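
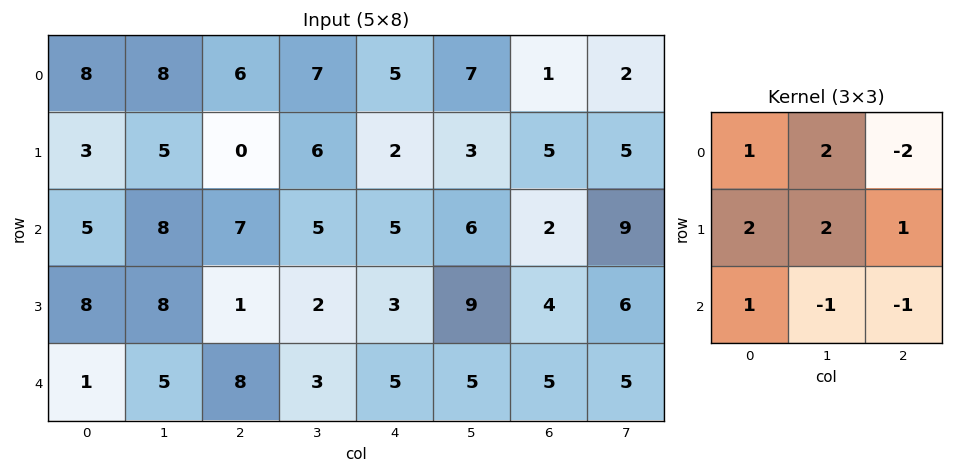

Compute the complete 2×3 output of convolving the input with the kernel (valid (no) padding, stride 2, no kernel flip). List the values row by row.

Output[0,0]: The receptive field on the input at this output position is [8 8 6 / 3 5 0 / 5 8 7]. Elementwise product with the kernel and sum: 8·1 + 8·2 + 6·-2 + 3·2 + 5·2 + 0·1 + 5·1 + 8·-1 + 7·-1.

18 21 29
28 16 36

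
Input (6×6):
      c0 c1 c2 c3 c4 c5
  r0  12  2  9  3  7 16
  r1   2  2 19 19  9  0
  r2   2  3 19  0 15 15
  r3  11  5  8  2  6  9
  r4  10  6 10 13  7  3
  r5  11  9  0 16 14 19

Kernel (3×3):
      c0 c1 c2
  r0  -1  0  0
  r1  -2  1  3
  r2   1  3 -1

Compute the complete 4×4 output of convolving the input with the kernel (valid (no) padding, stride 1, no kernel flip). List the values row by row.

Output[0,0]: The receptive field on the input at this output position is [12 2 9 / 2 2 19 / 2 3 19]. Elementwise product with the kernel and sum: 12·-1 + 2·-2 + 2·1 + 19·3 + 2·1 + 3·3 + 19·-1.
Output[0,1]: The receptive field on the input at this output position is [2 9 3 / 2 19 19 / 3 19 0]. Elementwise product with the kernel and sum: 2·-1 + 2·-2 + 19·1 + 19·3 + 3·1 + 19·3 + 0·-1.

35 130 3 -2
72 38 -4 52
23 24 27 60
43 25 40 27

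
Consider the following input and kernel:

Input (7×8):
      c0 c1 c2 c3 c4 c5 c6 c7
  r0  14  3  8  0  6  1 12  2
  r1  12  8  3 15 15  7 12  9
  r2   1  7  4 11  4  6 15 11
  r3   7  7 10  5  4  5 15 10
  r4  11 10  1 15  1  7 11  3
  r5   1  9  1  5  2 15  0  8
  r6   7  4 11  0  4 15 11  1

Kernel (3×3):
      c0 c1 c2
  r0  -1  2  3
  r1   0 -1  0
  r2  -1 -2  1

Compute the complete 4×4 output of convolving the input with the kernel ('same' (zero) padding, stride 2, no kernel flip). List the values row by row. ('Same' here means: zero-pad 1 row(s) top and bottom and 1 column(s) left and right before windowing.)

-30 -7 -44 -34
40 17 24 4
31 21 23 37
22 -3 40 -2

Output[0,0]: The receptive field on the zero-padded input at this output position is [0 0 0 / 0 14 3 / 0 12 8]. Elementwise product with the kernel and sum: 0·-1 + 0·2 + 0·3 + 14·-1 + 0·-1 + 12·-2 + 8·1.
Output[0,1]: The receptive field on the zero-padded input at this output position is [0 0 0 / 3 8 0 / 8 3 15]. Elementwise product with the kernel and sum: 0·-1 + 0·2 + 0·3 + 8·-1 + 8·-1 + 3·-2 + 15·1.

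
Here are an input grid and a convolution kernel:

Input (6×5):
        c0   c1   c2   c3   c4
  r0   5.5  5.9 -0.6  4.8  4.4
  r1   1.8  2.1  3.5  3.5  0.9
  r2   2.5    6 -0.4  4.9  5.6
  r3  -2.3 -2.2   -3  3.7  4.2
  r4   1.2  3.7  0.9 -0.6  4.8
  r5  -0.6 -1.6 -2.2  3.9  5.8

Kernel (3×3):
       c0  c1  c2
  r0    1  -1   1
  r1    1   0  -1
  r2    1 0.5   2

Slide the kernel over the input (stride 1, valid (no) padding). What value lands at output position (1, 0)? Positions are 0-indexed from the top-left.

-3.3

The receptive field on the input at this output position is [1.8 2.1 3.5 / 2.5 6 -0.4 / -2.3 -2.2 -3]. Elementwise product with the kernel and sum: 1.8·1 + 2.1·-1 + 3.5·1 + 2.5·1 + -0.4·-1 + -2.3·1 + -2.2·0.5 + -3·2.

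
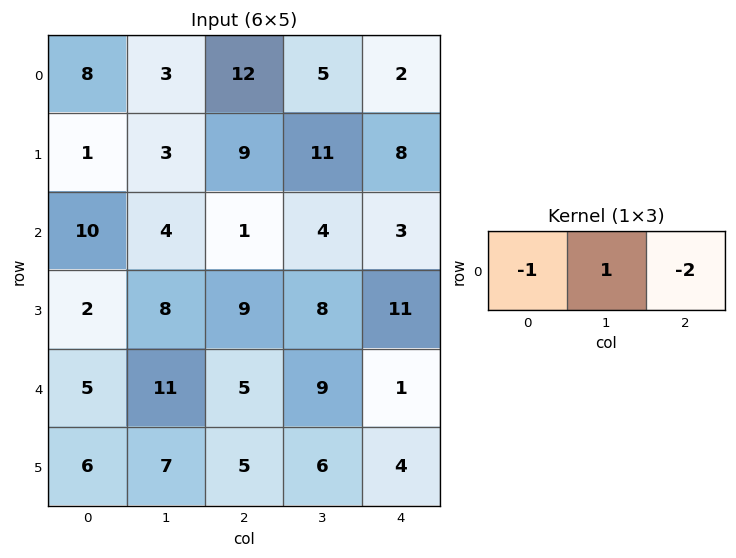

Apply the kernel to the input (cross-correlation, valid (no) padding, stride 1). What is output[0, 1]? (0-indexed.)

The receptive field on the input at this output position is [3 12 5]. Elementwise product with the kernel and sum: 3·-1 + 12·1 + 5·-2.

-1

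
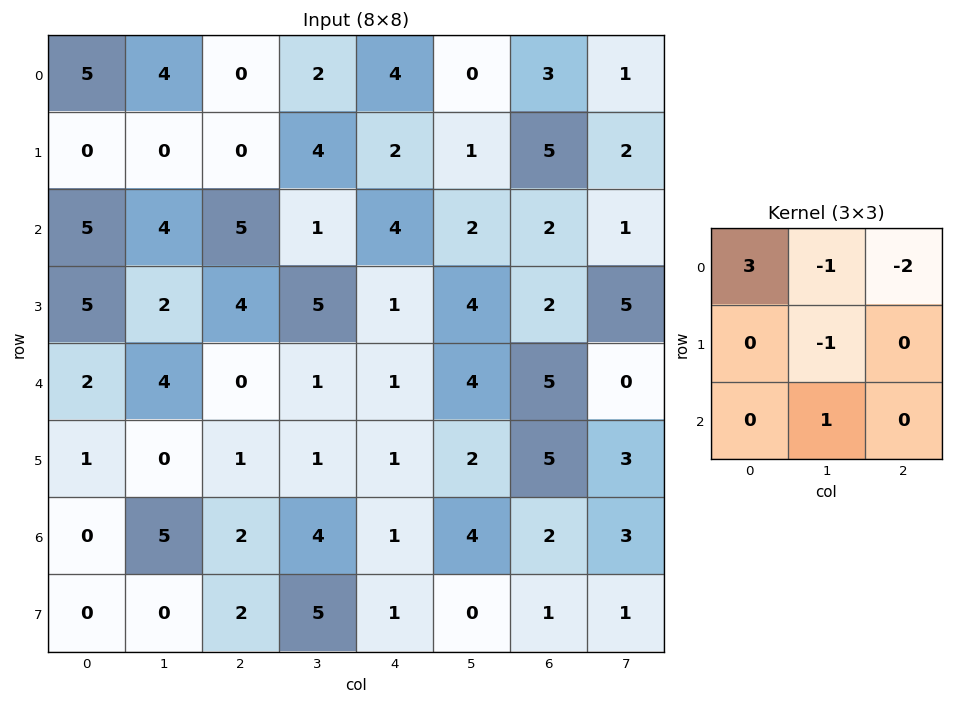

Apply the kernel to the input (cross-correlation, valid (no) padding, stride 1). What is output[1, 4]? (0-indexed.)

-3

The receptive field on the input at this output position is [2 1 5 / 4 2 2 / 1 4 2]. Elementwise product with the kernel and sum: 2·3 + 1·-1 + 5·-2 + 2·-1 + 4·1.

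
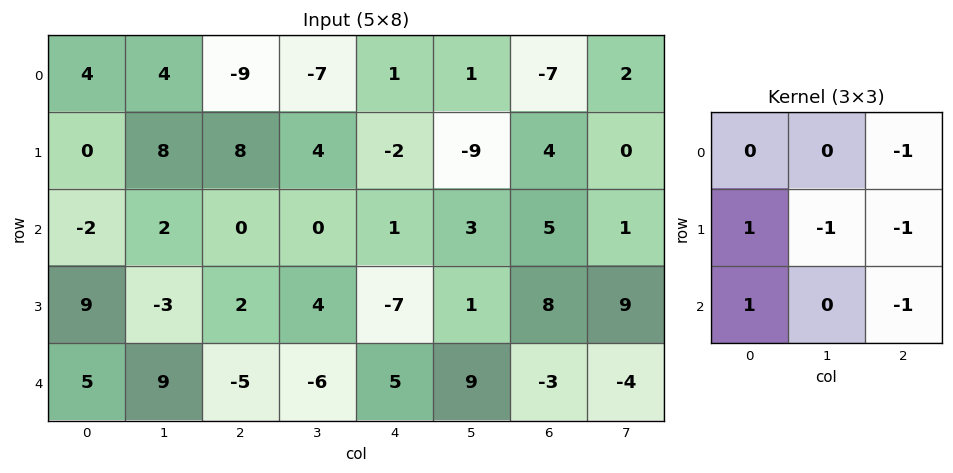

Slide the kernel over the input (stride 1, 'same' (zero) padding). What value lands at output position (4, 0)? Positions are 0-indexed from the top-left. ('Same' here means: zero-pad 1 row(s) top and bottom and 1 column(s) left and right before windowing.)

The receptive field on the zero-padded input at this output position is [0 9 -3 / 0 5 9 / 0 0 0]. Elementwise product with the kernel and sum: -3·-1 + 0·1 + 5·-1 + 9·-1 + 0·1 + 0·-1.

-11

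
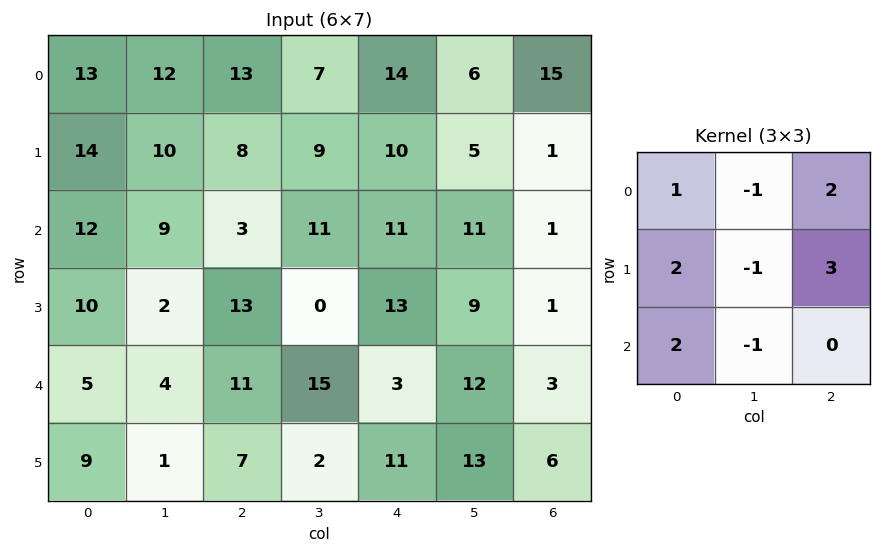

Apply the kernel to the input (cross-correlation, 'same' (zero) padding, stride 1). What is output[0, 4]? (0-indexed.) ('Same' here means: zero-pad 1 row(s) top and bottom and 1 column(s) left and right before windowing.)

The receptive field on the zero-padded input at this output position is [0 0 0 / 7 14 6 / 9 10 5]. Elementwise product with the kernel and sum: 0·1 + 0·-1 + 0·2 + 7·2 + 14·-1 + 6·3 + 9·2 + 10·-1.

26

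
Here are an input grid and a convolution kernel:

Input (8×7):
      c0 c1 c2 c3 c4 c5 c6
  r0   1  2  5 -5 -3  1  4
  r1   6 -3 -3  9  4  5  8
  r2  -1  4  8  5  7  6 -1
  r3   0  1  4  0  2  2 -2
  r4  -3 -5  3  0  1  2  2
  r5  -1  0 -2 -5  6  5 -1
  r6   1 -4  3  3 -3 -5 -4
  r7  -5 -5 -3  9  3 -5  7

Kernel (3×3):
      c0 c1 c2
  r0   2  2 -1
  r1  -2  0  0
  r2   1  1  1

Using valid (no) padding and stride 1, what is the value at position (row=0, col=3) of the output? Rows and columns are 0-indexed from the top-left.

-17

The receptive field on the input at this output position is [-5 -3 1 / 9 4 5 / 5 7 6]. Elementwise product with the kernel and sum: -5·2 + -3·2 + 1·-1 + 9·-2 + 5·1 + 7·1 + 6·1.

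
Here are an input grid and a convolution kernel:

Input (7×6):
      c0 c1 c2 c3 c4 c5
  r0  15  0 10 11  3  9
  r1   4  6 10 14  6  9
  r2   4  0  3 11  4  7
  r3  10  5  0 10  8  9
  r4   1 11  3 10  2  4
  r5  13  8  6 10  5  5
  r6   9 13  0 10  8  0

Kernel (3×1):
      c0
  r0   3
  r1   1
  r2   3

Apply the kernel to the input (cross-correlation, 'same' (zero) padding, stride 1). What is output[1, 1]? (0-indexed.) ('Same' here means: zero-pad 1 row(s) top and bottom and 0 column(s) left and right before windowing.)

The receptive field on the zero-padded input at this output position is [0 / 6 / 0]. Elementwise product with the kernel and sum: 0·3 + 6·1 + 0·3.

6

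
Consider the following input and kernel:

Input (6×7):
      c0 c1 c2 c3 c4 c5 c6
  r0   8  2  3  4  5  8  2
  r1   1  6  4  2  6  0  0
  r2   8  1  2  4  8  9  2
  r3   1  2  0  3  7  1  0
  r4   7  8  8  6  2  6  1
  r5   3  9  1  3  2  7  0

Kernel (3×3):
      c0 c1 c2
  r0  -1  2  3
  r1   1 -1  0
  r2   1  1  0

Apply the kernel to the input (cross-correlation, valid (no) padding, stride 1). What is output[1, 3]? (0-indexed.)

16

The receptive field on the input at this output position is [2 6 0 / 4 8 9 / 3 7 1]. Elementwise product with the kernel and sum: 2·-1 + 6·2 + 0·3 + 4·1 + 8·-1 + 3·1 + 7·1.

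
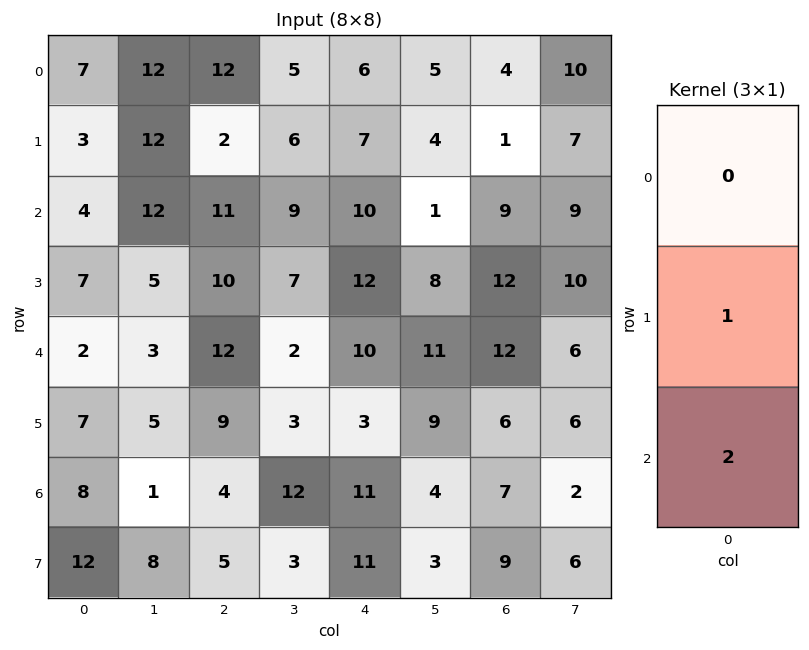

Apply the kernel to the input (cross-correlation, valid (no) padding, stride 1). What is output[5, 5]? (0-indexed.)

10

The receptive field on the input at this output position is [9 / 4 / 3]. Elementwise product with the kernel and sum: 4·1 + 3·2.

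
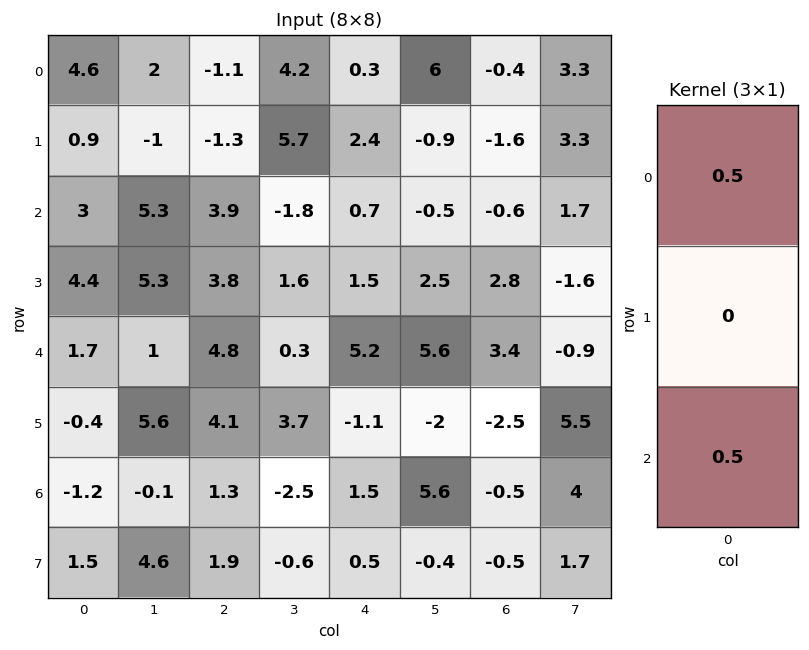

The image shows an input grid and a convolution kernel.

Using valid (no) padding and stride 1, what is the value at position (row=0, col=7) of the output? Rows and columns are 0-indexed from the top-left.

The receptive field on the input at this output position is [3.3 / 3.3 / 1.7]. Elementwise product with the kernel and sum: 3.3·0.5 + 1.7·0.5.

2.5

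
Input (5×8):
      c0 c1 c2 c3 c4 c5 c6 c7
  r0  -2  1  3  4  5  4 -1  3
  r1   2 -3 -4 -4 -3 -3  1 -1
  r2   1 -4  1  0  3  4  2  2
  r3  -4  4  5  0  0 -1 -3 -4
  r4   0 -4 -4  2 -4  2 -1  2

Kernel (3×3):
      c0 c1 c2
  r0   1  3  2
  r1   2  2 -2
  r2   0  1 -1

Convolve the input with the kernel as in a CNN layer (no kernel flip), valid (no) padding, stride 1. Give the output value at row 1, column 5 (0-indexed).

The receptive field on the input at this output position is [-3 1 -1 / 4 2 2 / -1 -3 -4]. Elementwise product with the kernel and sum: -3·1 + 1·3 + -1·2 + 4·2 + 2·2 + 2·-2 + -3·1 + -4·-1.

7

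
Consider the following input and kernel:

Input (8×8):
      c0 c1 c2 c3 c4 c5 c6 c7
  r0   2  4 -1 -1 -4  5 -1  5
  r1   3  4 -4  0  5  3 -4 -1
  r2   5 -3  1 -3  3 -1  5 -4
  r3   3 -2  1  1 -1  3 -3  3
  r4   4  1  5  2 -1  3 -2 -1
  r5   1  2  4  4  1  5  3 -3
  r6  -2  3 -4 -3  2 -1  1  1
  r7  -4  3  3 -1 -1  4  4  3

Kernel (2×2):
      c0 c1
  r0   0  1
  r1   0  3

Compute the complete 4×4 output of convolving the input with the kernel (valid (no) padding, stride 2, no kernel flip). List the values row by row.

16 -1 14 2
-9 0 8 5
7 14 18 -10
12 -6 11 10

Output[0,0]: The receptive field on the input at this output position is [2 4 / 3 4]. Elementwise product with the kernel and sum: 4·1 + 4·3.
Output[0,1]: The receptive field on the input at this output position is [-1 -1 / -4 0]. Elementwise product with the kernel and sum: -1·1 + 0·3.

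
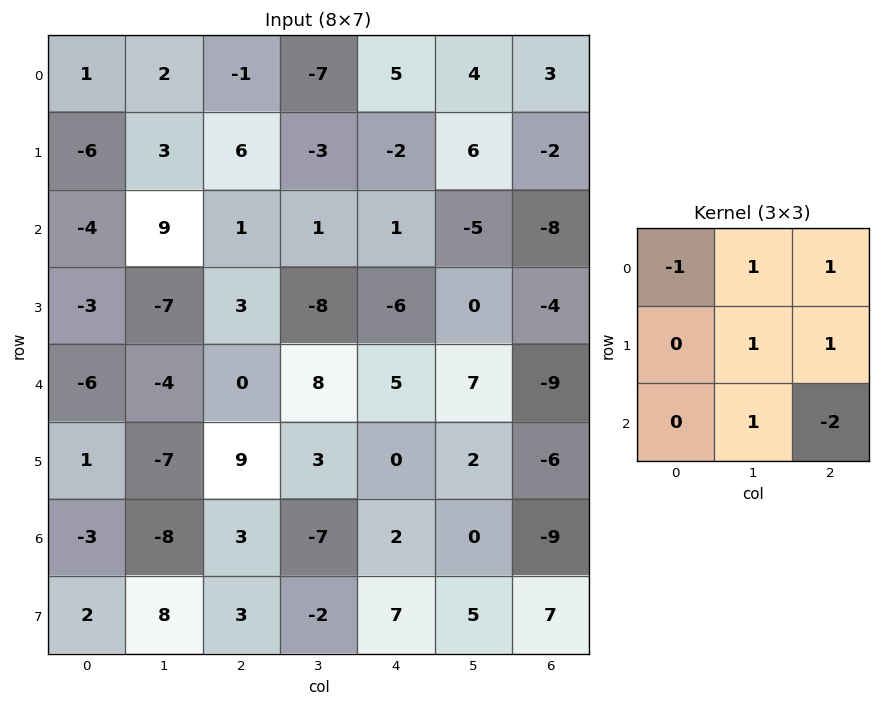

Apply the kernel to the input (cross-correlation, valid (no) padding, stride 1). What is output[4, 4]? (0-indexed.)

The receptive field on the input at this output position is [5 7 -9 / 0 2 -6 / 2 0 -9]. Elementwise product with the kernel and sum: 5·-1 + 7·1 + -9·1 + 2·1 + -6·1 + 0·1 + -9·-2.

7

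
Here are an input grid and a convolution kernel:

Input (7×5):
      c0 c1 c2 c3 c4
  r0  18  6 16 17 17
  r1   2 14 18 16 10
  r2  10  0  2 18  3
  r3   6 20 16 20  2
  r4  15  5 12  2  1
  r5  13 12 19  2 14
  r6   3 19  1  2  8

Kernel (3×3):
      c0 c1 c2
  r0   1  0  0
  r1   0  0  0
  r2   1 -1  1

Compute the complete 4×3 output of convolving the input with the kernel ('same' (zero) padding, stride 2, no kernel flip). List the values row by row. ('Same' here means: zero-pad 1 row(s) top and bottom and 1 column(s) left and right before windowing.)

12 12 6
14 38 34
-1 15 8
0 12 2

Output[0,0]: The receptive field on the zero-padded input at this output position is [0 0 0 / 0 18 6 / 0 2 14]. Elementwise product with the kernel and sum: 0·1 + 0·1 + 2·-1 + 14·1.
Output[0,1]: The receptive field on the zero-padded input at this output position is [0 0 0 / 6 16 17 / 14 18 16]. Elementwise product with the kernel and sum: 0·1 + 14·1 + 18·-1 + 16·1.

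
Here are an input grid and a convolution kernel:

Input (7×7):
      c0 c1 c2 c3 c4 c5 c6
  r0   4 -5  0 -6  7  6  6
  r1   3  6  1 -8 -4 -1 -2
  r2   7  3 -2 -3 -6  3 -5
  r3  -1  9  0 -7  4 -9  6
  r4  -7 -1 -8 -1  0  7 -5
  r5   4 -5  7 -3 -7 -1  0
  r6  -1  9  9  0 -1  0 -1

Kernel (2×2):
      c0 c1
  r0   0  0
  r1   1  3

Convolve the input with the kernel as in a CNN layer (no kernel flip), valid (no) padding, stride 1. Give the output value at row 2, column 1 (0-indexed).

The receptive field on the input at this output position is [3 -2 / 9 0]. Elementwise product with the kernel and sum: 9·1 + 0·3.

9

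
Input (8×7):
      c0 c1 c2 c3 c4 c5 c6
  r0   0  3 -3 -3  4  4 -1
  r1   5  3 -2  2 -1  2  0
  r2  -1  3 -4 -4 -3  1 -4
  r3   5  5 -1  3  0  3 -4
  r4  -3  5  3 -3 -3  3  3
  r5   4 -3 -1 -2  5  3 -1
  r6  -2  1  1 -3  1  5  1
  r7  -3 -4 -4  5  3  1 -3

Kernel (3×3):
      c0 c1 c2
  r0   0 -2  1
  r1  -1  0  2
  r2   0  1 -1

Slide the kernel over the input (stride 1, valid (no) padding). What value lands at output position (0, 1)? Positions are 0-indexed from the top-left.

The receptive field on the input at this output position is [3 -3 -3 / 3 -2 2 / 3 -4 -4]. Elementwise product with the kernel and sum: -3·-2 + -3·1 + 3·-1 + 2·2 + -4·1 + -4·-1.

4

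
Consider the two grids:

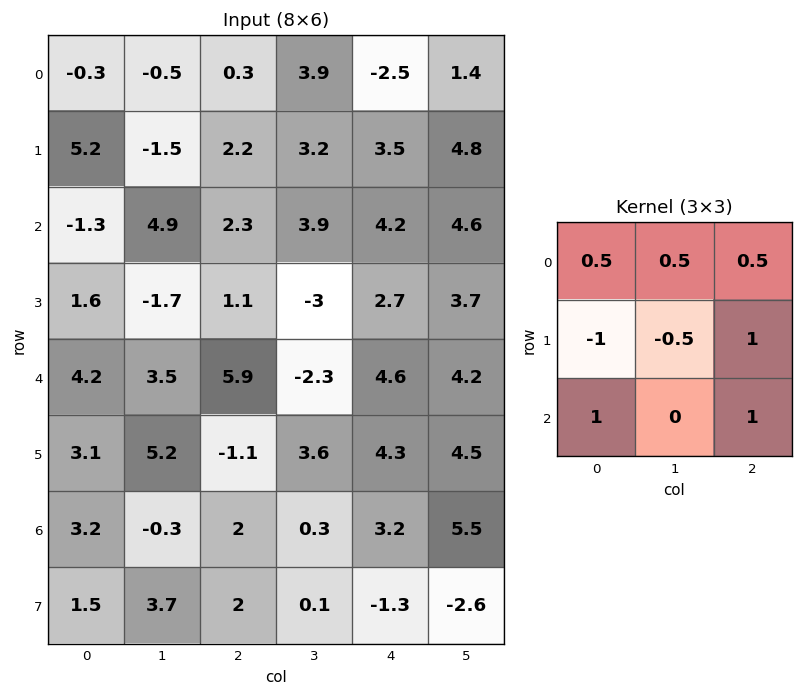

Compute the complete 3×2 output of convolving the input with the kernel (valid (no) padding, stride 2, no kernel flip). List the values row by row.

Output[0,0]: The receptive field on the input at this output position is [-0.3 -0.5 0.3 / 5.2 -1.5 2.2 / -1.3 4.9 2.3]. Elementwise product with the kernel and sum: -0.3·0.5 + -0.5·0.5 + 0.3·0.5 + 5.2·-1 + -1.5·-0.5 + 2.2·1 + -1.3·1 + 2.3·1.

-1.5 7.05
13.4 18.8
5.2 12.9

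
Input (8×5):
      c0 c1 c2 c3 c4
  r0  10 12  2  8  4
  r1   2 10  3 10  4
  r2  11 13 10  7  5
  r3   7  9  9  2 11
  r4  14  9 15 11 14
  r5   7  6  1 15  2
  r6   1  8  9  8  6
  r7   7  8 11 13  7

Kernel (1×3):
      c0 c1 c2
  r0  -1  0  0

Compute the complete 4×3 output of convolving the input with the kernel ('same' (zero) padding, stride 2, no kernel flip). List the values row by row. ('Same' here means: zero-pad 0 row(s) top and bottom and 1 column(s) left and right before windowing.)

Output[0,0]: The receptive field on the zero-padded input at this output position is [0 10 12]. Elementwise product with the kernel and sum: 0·-1.
Output[0,1]: The receptive field on the zero-padded input at this output position is [12 2 8]. Elementwise product with the kernel and sum: 12·-1.

0 -12 -8
0 -13 -7
0 -9 -11
0 -8 -8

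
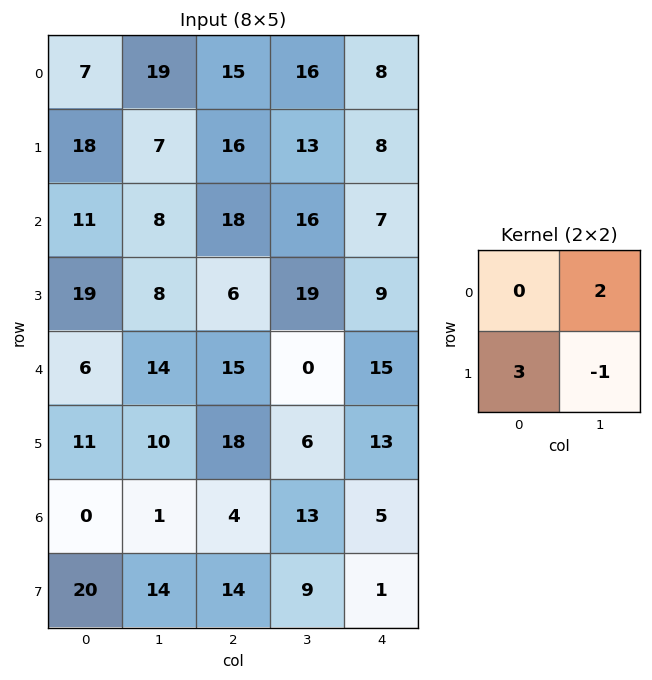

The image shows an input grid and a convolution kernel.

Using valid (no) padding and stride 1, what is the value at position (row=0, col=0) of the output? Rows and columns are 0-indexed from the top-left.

The receptive field on the input at this output position is [7 19 / 18 7]. Elementwise product with the kernel and sum: 19·2 + 18·3 + 7·-1.

85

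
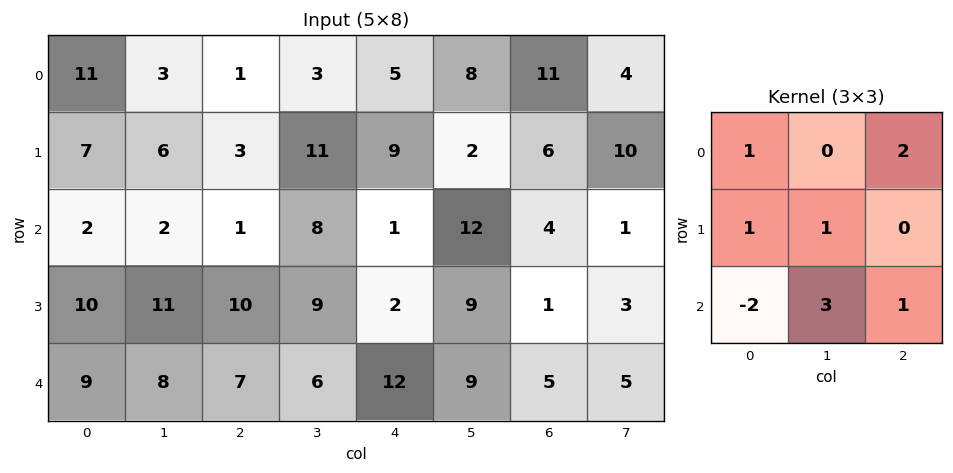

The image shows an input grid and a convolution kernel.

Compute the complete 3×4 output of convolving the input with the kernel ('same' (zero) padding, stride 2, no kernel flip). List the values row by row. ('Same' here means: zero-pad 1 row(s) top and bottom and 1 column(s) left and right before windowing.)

38 12 15 43
55 48 21 26
31 44 45 29

Output[0,0]: The receptive field on the zero-padded input at this output position is [0 0 0 / 0 11 3 / 0 7 6]. Elementwise product with the kernel and sum: 0·1 + 0·2 + 0·1 + 11·1 + 0·-2 + 7·3 + 6·1.
Output[0,1]: The receptive field on the zero-padded input at this output position is [0 0 0 / 3 1 3 / 6 3 11]. Elementwise product with the kernel and sum: 0·1 + 0·2 + 3·1 + 1·1 + 6·-2 + 3·3 + 11·1.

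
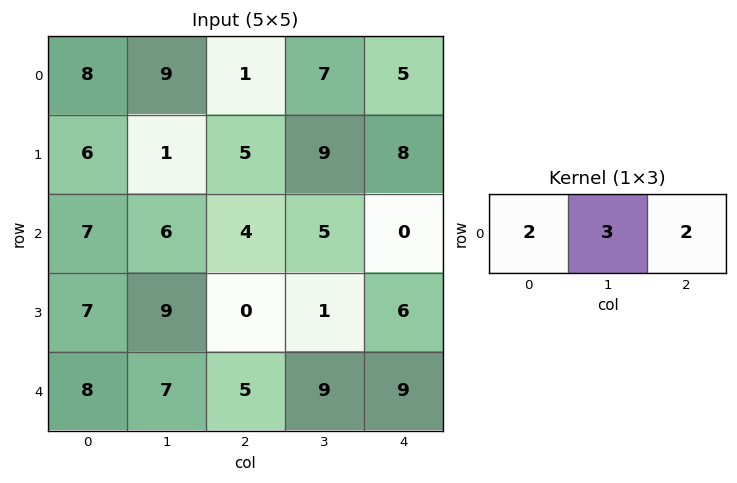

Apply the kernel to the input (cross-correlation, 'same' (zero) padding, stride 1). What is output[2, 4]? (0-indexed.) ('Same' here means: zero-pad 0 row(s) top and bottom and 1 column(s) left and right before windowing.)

10

The receptive field on the zero-padded input at this output position is [5 0 0]. Elementwise product with the kernel and sum: 5·2 + 0·3 + 0·2.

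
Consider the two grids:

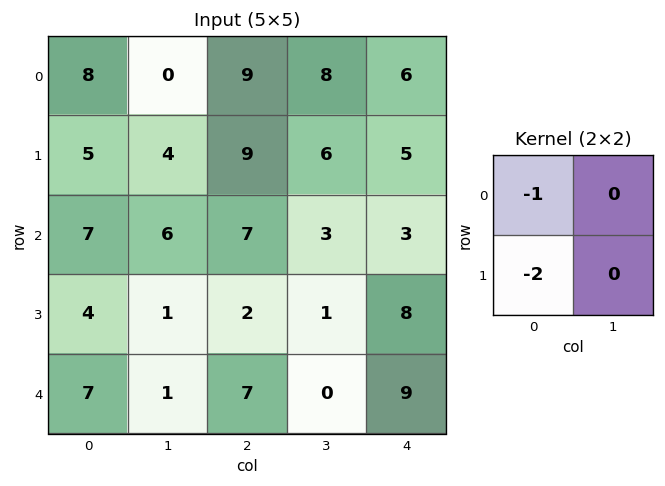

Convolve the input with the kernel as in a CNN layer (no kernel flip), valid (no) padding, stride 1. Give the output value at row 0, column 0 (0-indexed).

-18

The receptive field on the input at this output position is [8 0 / 5 4]. Elementwise product with the kernel and sum: 8·-1 + 5·-2.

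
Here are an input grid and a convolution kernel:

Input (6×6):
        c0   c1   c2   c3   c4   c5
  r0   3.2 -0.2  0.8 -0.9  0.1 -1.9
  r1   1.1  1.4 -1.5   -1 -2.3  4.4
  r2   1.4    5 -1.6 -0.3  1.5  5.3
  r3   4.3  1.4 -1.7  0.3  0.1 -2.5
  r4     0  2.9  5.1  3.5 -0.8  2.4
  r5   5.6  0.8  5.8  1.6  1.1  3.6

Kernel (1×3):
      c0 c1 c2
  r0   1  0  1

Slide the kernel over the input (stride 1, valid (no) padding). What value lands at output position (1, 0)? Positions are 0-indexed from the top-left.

-0.4

The receptive field on the input at this output position is [1.1 1.4 -1.5]. Elementwise product with the kernel and sum: 1.1·1 + -1.5·1.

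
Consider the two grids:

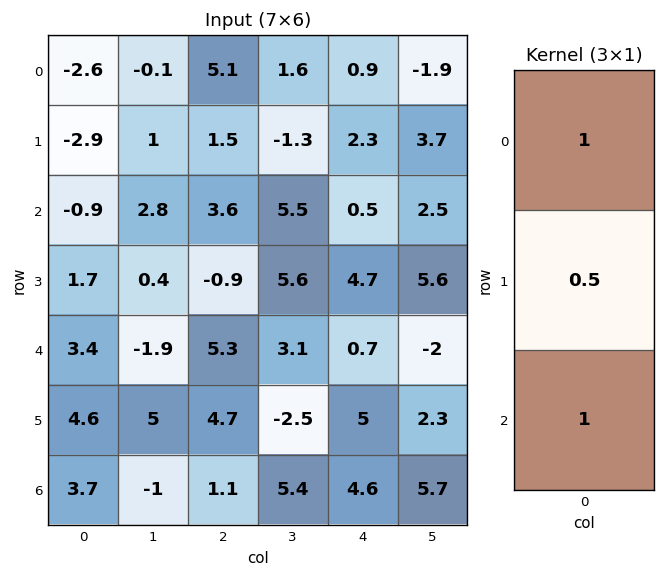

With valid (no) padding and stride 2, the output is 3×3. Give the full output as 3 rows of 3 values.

-4.95 9.45 2.55
3.35 8.45 3.55
9.4 8.75 7.8

Output[0,0]: The receptive field on the input at this output position is [-2.6 / -2.9 / -0.9]. Elementwise product with the kernel and sum: -2.6·1 + -2.9·0.5 + -0.9·1.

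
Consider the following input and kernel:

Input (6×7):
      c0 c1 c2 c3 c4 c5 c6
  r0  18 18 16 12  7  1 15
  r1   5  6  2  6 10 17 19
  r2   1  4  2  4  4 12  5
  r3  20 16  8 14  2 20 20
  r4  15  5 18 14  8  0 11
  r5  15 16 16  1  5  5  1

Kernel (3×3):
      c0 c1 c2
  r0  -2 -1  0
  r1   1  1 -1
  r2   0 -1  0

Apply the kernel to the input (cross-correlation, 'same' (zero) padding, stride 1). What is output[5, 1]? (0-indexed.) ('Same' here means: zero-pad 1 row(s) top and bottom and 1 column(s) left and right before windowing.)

The receptive field on the zero-padded input at this output position is [15 5 18 / 15 16 16 / 0 0 0]. Elementwise product with the kernel and sum: 15·-2 + 5·-1 + 15·1 + 16·1 + 16·-1 + 0·-1.

-20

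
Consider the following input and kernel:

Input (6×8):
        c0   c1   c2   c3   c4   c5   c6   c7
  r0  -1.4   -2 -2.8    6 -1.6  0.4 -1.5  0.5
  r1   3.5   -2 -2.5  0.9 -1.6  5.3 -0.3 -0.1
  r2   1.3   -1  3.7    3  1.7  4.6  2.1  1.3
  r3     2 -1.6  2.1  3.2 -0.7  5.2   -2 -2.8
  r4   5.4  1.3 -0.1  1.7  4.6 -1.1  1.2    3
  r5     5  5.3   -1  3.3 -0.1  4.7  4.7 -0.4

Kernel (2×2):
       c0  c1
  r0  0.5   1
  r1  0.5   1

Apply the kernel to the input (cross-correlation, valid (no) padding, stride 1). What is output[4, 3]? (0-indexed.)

The receptive field on the input at this output position is [1.7 4.6 / 3.3 -0.1]. Elementwise product with the kernel and sum: 1.7·0.5 + 4.6·1 + 3.3·0.5 + -0.1·1.

7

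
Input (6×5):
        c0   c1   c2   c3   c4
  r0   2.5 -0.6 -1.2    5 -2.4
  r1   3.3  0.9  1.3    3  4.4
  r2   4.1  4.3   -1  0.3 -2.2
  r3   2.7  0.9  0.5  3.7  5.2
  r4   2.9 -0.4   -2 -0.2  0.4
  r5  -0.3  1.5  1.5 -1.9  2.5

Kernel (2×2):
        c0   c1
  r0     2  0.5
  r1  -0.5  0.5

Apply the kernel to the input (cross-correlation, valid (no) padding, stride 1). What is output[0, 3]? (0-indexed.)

9.5

The receptive field on the input at this output position is [5 -2.4 / 3 4.4]. Elementwise product with the kernel and sum: 5·2 + -2.4·0.5 + 3·-0.5 + 4.4·0.5.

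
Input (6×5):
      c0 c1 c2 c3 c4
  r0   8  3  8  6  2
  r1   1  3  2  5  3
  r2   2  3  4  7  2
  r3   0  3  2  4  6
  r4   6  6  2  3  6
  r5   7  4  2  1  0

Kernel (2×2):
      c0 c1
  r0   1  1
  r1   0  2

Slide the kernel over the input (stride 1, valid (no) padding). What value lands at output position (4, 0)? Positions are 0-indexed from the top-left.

The receptive field on the input at this output position is [6 6 / 7 4]. Elementwise product with the kernel and sum: 6·1 + 6·1 + 4·2.

20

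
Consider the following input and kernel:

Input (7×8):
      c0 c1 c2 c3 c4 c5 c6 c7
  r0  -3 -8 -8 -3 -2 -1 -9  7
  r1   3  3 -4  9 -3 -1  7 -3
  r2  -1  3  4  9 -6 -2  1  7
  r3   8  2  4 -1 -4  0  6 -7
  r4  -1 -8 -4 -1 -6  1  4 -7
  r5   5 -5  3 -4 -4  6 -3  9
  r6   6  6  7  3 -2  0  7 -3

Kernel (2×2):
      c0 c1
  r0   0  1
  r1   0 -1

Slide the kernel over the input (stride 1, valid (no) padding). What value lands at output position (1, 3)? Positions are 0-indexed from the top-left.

The receptive field on the input at this output position is [9 -3 / 9 -6]. Elementwise product with the kernel and sum: -3·1 + -6·-1.

3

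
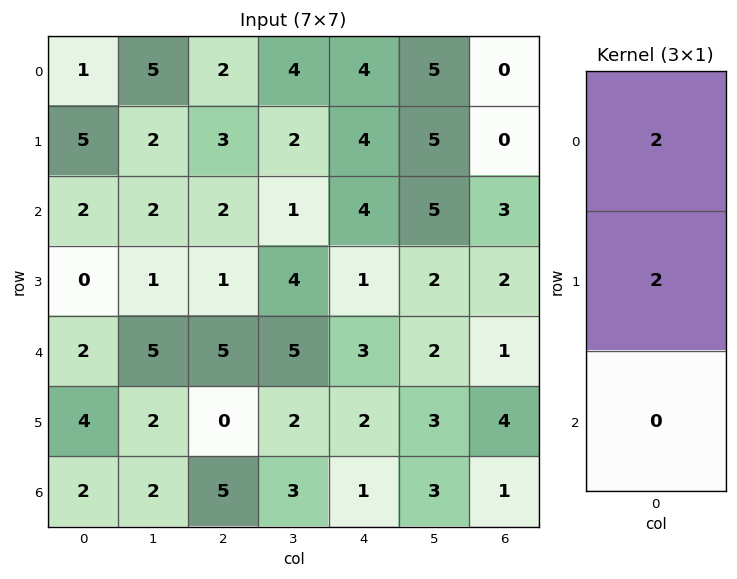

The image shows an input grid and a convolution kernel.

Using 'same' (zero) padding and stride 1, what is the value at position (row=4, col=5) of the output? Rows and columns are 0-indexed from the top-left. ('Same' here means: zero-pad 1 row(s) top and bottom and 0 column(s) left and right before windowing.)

8

The receptive field on the zero-padded input at this output position is [2 / 2 / 3]. Elementwise product with the kernel and sum: 2·2 + 2·2.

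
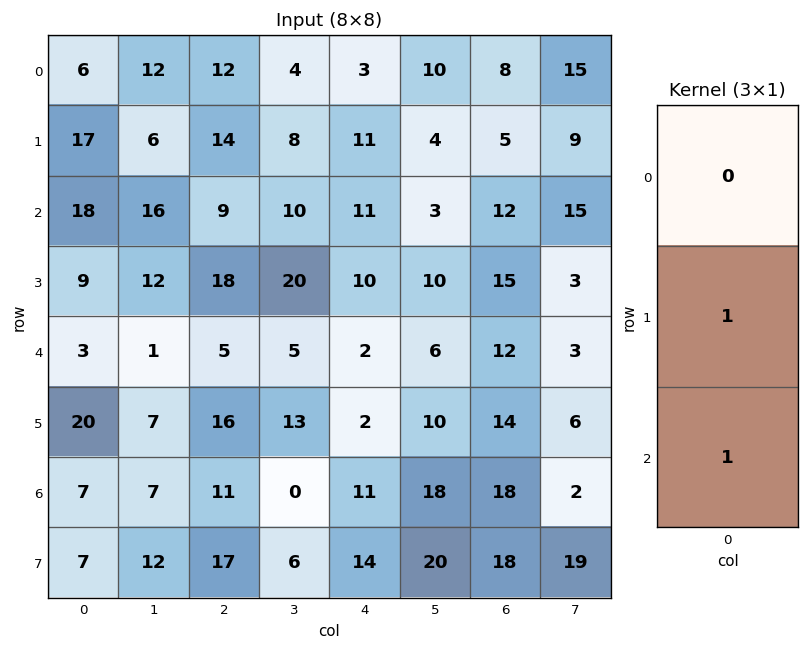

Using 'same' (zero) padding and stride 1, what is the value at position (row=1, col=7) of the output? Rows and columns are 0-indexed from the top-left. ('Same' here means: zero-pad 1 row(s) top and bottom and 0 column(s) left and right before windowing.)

24

The receptive field on the zero-padded input at this output position is [15 / 9 / 15]. Elementwise product with the kernel and sum: 9·1 + 15·1.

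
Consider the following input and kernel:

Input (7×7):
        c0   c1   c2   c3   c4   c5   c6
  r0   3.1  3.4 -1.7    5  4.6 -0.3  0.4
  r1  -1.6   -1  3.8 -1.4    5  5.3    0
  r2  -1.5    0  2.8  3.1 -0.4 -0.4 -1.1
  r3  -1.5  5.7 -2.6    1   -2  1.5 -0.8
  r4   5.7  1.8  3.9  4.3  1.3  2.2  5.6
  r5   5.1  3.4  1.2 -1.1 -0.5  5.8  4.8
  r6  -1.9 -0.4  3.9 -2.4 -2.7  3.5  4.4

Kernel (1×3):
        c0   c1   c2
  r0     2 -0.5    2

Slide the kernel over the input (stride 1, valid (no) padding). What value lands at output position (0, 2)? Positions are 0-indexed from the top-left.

3.3

The receptive field on the input at this output position is [-1.7 5 4.6]. Elementwise product with the kernel and sum: -1.7·2 + 5·-0.5 + 4.6·2.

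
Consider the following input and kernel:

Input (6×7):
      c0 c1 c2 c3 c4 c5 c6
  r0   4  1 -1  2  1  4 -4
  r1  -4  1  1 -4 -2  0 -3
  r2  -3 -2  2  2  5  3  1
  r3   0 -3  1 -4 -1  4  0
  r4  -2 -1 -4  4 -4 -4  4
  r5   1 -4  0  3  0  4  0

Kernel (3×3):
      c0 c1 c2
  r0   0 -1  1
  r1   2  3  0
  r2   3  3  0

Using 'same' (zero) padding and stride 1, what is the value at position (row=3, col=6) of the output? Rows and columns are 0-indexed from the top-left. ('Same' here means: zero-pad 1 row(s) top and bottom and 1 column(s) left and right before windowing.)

The receptive field on the zero-padded input at this output position is [3 1 0 / 4 0 0 / -4 4 0]. Elementwise product with the kernel and sum: 1·-1 + 0·1 + 4·2 + 0·3 + -4·3 + 4·3.

7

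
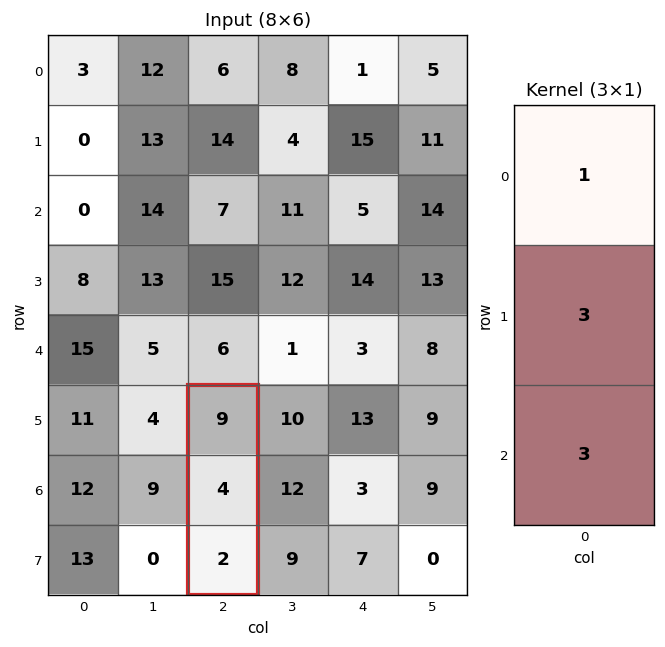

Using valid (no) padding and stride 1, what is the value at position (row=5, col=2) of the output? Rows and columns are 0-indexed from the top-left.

27

The receptive field on the input at this output position is [9 / 4 / 2]. Elementwise product with the kernel and sum: 9·1 + 4·3 + 2·3.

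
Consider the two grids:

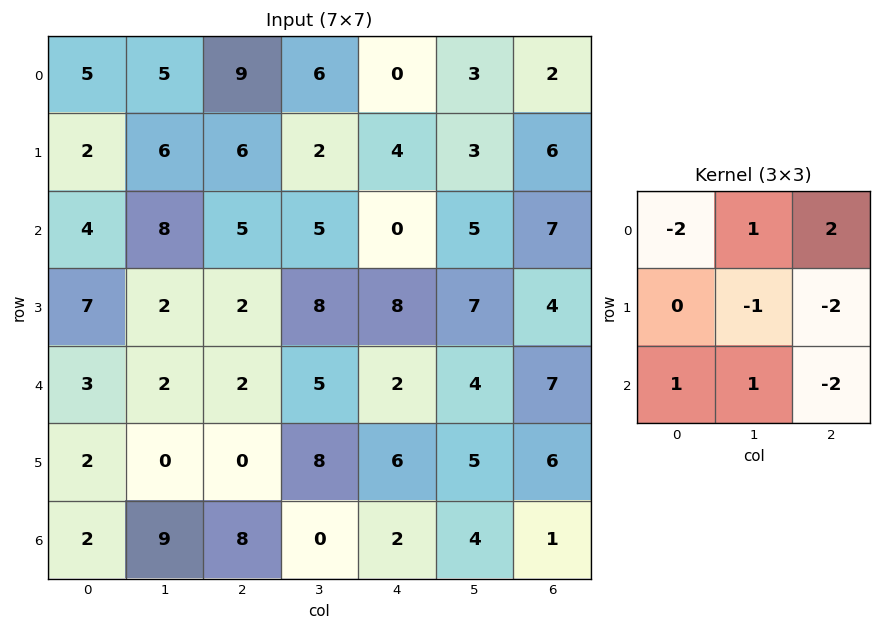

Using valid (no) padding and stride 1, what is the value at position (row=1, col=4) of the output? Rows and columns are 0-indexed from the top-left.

The receptive field on the input at this output position is [4 3 6 / 0 5 7 / 8 7 4]. Elementwise product with the kernel and sum: 4·-2 + 3·1 + 6·2 + 5·-1 + 7·-2 + 8·1 + 7·1 + 4·-2.

-5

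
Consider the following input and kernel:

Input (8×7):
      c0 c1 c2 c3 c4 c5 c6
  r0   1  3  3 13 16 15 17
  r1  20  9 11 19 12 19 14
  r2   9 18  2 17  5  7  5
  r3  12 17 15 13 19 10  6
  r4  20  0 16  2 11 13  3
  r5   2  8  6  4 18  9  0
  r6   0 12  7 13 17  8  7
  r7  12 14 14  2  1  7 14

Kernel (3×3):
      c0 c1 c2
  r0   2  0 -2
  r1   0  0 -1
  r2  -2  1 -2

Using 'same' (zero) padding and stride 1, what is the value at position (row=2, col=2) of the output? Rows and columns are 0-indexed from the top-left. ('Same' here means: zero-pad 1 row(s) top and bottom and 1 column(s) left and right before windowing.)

-82

The receptive field on the zero-padded input at this output position is [9 11 19 / 18 2 17 / 17 15 13]. Elementwise product with the kernel and sum: 9·2 + 19·-2 + 17·-1 + 17·-2 + 15·1 + 13·-2.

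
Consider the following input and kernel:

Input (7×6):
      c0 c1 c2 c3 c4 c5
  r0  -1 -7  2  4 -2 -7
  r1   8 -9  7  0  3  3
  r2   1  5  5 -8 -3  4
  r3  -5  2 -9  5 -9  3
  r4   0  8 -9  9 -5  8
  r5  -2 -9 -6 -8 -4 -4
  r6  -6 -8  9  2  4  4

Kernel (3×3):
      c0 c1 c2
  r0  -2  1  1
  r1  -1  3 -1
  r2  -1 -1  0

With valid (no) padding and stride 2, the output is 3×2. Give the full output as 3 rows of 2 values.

Output[0,0]: The receptive field on the input at this output position is [-1 -7 2 / 8 -9 7 / 1 5 5]. Elementwise product with the kernel and sum: -1·-2 + -7·1 + 2·1 + 8·-1 + -9·3 + 7·-1 + 1·-1 + 5·-1.
Output[0,1]: The receptive field on the input at this output position is [2 4 -2 / 7 0 3 / 5 -8 -3]. Elementwise product with the kernel and sum: 2·-2 + 4·1 + -2·1 + 7·-1 + 0·3 + 3·-1 + 5·-1 + -8·-1.

-51 -9
20 12
-6 -3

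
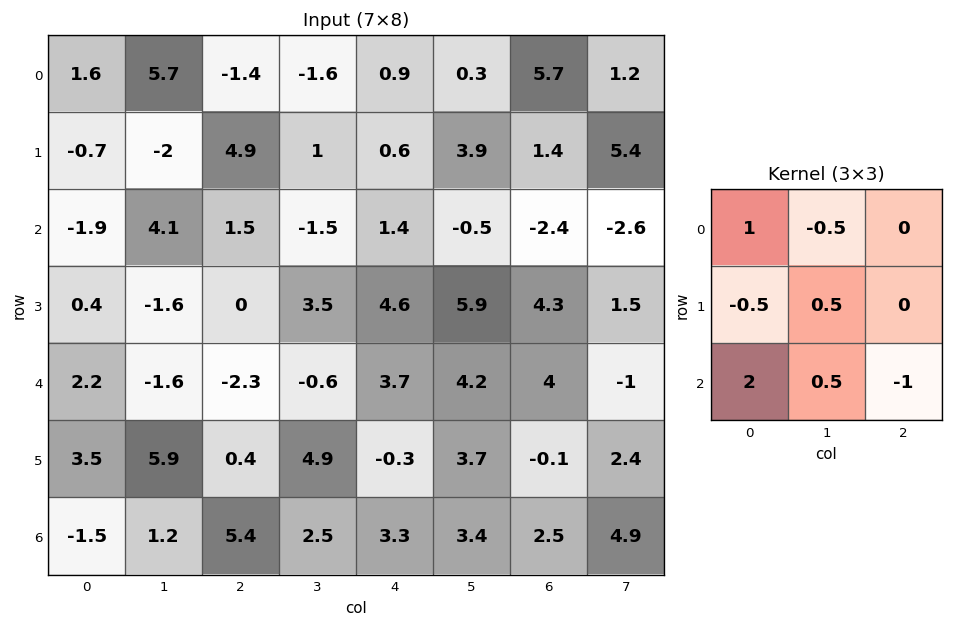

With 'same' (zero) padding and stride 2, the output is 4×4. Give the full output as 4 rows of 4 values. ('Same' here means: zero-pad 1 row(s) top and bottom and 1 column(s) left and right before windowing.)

2.45 -6.1 -0.35 5.8
1.2 -12.45 5.55 14.7
-3.25 5.15 9.3 8.6
-2.5 7.8 5.45 3.3

Output[0,0]: The receptive field on the zero-padded input at this output position is [0 0 0 / 0 1.6 5.7 / 0 -0.7 -2]. Elementwise product with the kernel and sum: 0·1 + 0·-0.5 + 0·-0.5 + 1.6·0.5 + 0·2 + -0.7·0.5 + -2·-1.
Output[0,1]: The receptive field on the zero-padded input at this output position is [0 0 0 / 5.7 -1.4 -1.6 / -2 4.9 1]. Elementwise product with the kernel and sum: 0·1 + 0·-0.5 + 5.7·-0.5 + -1.4·0.5 + -2·2 + 4.9·0.5 + 1·-1.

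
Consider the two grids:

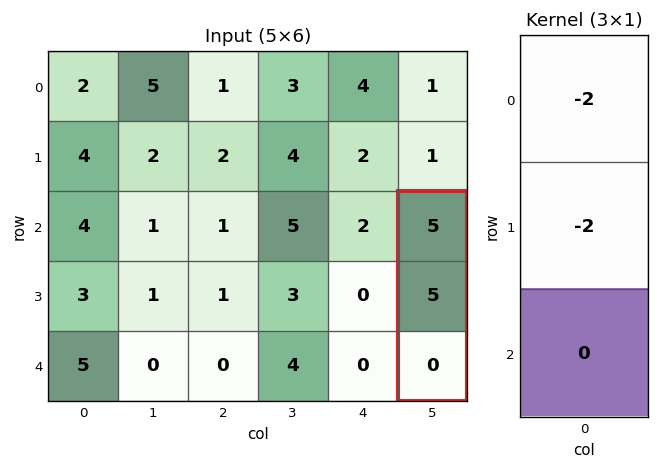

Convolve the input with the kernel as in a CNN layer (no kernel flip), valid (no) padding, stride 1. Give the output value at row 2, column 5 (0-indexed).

The receptive field on the input at this output position is [5 / 5 / 0]. Elementwise product with the kernel and sum: 5·-2 + 5·-2.

-20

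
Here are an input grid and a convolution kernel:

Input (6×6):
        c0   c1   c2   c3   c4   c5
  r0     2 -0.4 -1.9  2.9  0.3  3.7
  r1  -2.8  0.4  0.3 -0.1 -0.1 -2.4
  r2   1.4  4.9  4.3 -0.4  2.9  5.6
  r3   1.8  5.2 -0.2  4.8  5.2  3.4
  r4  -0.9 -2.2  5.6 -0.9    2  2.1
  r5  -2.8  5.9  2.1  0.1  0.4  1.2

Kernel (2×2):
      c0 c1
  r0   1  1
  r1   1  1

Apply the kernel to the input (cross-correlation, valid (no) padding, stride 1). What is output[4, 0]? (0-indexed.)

The receptive field on the input at this output position is [-0.9 -2.2 / -2.8 5.9]. Elementwise product with the kernel and sum: -0.9·1 + -2.2·1 + -2.8·1 + 5.9·1.

0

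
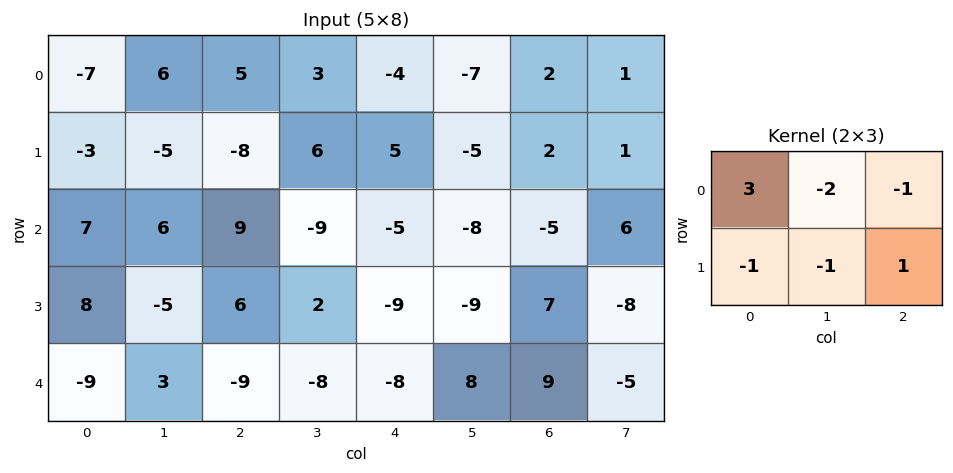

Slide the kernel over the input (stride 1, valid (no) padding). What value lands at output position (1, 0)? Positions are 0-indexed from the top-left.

The receptive field on the input at this output position is [-3 -5 -8 / 7 6 9]. Elementwise product with the kernel and sum: -3·3 + -5·-2 + -8·-1 + 7·-1 + 6·-1 + 9·1.

5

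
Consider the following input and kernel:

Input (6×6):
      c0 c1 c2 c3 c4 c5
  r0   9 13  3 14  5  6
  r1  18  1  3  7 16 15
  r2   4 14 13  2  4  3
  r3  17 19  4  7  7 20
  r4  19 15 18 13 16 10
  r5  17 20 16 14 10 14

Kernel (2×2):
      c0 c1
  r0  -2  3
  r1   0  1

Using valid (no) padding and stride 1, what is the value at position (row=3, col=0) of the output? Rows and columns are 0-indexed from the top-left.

The receptive field on the input at this output position is [17 19 / 19 15]. Elementwise product with the kernel and sum: 17·-2 + 19·3 + 15·1.

38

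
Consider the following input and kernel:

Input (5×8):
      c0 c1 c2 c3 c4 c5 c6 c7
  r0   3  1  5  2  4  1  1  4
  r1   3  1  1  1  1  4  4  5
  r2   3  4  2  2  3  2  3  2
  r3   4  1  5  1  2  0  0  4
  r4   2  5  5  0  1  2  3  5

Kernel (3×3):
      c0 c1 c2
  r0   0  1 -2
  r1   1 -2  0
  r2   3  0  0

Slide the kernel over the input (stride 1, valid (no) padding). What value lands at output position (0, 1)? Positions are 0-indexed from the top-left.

12

The receptive field on the input at this output position is [1 5 2 / 1 1 1 / 4 2 2]. Elementwise product with the kernel and sum: 5·1 + 2·-2 + 1·1 + 1·-2 + 4·3.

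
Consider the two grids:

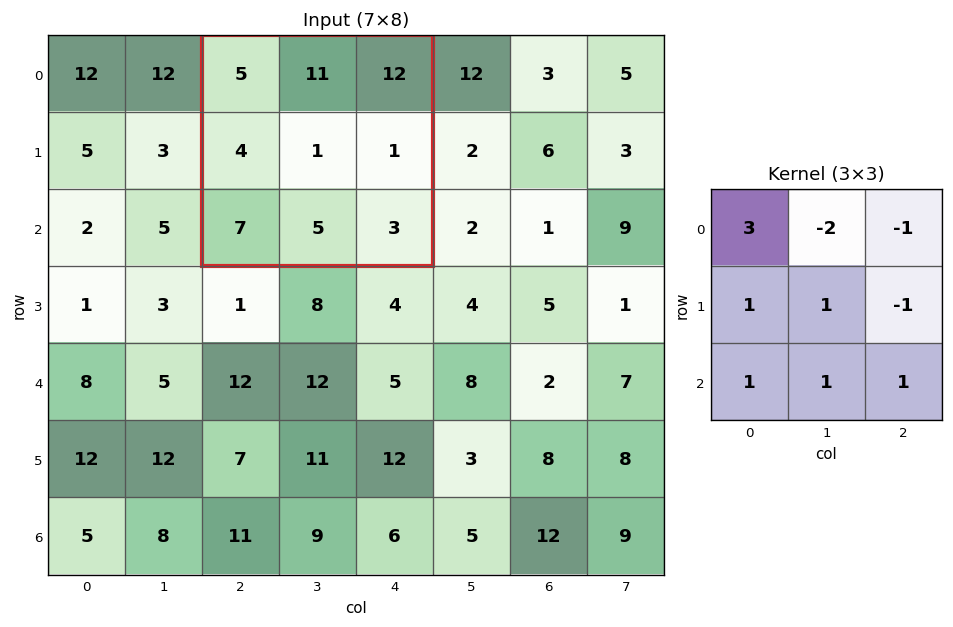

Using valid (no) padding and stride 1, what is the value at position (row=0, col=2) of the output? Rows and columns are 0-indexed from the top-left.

0

The receptive field on the input at this output position is [5 11 12 / 4 1 1 / 7 5 3]. Elementwise product with the kernel and sum: 5·3 + 11·-2 + 12·-1 + 4·1 + 1·1 + 1·-1 + 7·1 + 5·1 + 3·1.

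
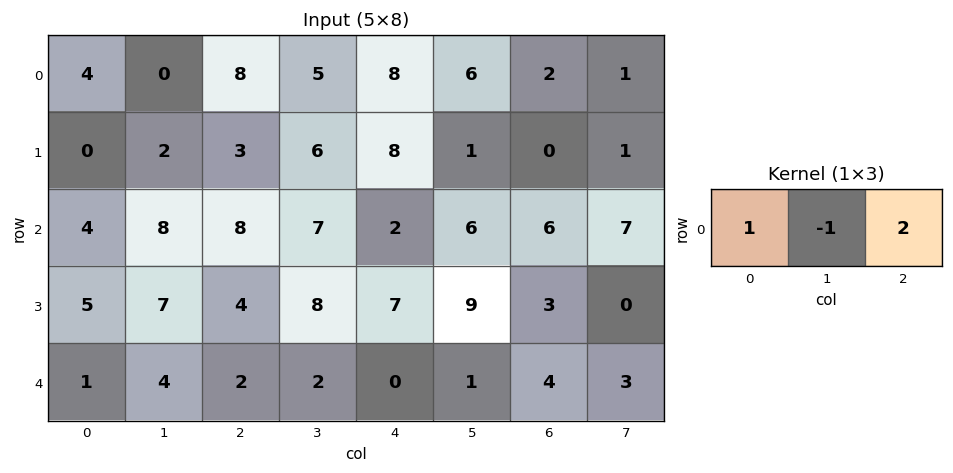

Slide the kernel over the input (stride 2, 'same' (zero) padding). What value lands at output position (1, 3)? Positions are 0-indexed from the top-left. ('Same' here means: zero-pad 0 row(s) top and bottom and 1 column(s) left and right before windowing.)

14

The receptive field on the zero-padded input at this output position is [6 6 7]. Elementwise product with the kernel and sum: 6·1 + 6·-1 + 7·2.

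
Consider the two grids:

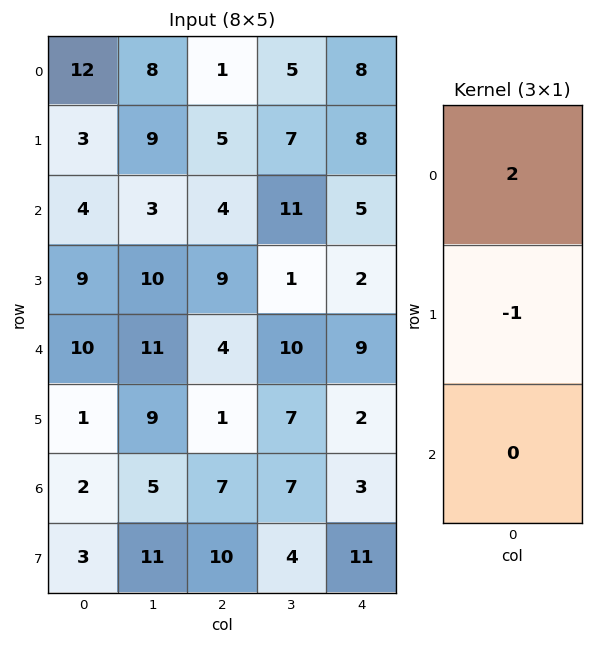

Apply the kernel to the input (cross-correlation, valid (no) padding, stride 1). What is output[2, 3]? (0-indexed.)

21

The receptive field on the input at this output position is [11 / 1 / 10]. Elementwise product with the kernel and sum: 11·2 + 1·-1.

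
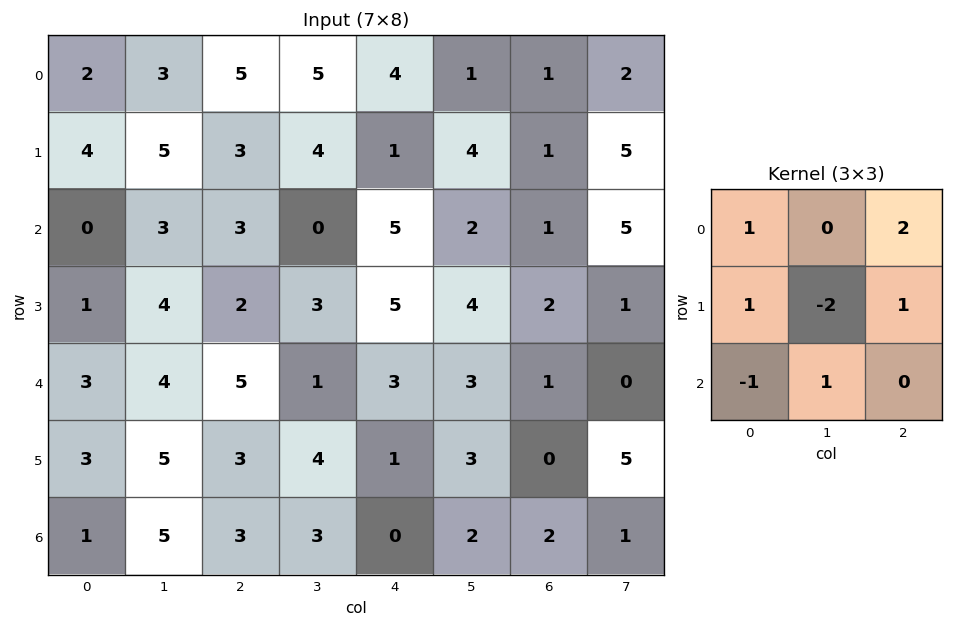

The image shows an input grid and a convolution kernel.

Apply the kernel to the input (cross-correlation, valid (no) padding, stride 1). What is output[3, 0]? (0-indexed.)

The receptive field on the input at this output position is [1 4 2 / 3 4 5 / 3 5 3]. Elementwise product with the kernel and sum: 1·1 + 2·2 + 3·1 + 4·-2 + 5·1 + 3·-1 + 5·1.

7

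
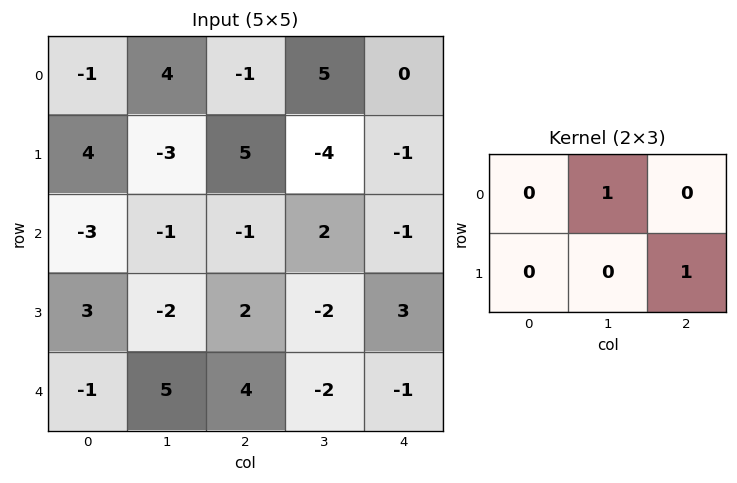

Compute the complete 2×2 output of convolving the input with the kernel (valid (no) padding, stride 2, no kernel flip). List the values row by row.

9 4
1 5

Output[0,0]: The receptive field on the input at this output position is [-1 4 -1 / 4 -3 5]. Elementwise product with the kernel and sum: 4·1 + 5·1.
Output[0,1]: The receptive field on the input at this output position is [-1 5 0 / 5 -4 -1]. Elementwise product with the kernel and sum: 5·1 + -1·1.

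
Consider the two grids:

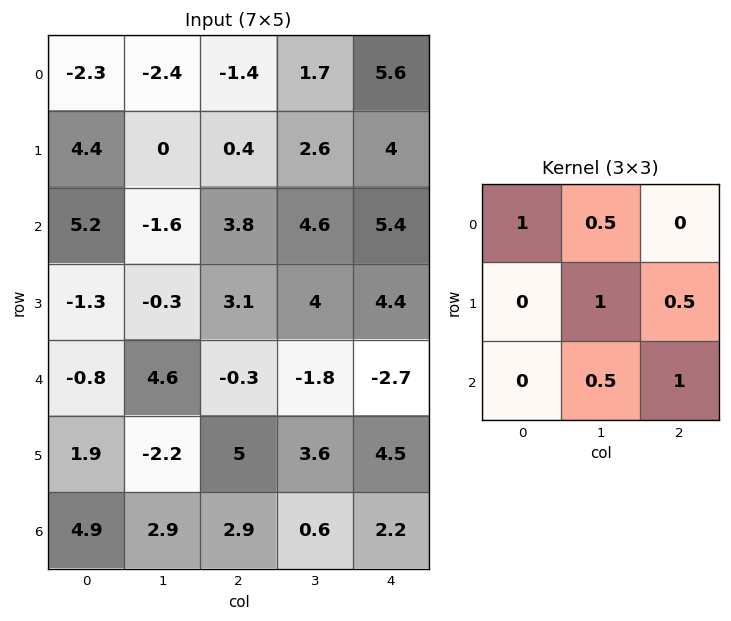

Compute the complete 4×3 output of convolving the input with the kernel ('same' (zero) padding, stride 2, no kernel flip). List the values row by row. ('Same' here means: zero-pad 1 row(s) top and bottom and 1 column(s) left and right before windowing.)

Output[0,0]: The receptive field on the zero-padded input at this output position is [0 0 0 / 0 -2.3 -2.4 / 0 4.4 0]. Elementwise product with the kernel and sum: 0·1 + 0·0.5 + -2.3·1 + -2.4·0.5 + 4.4·0.5 + 0·1.
Output[0,1]: The receptive field on the zero-padded input at this output position is [0 0 0 / -2.4 -1.4 1.7 / 0 0.4 2.6]. Elementwise product with the kernel and sum: 0·1 + 0·0.5 + -1.4·1 + 1.7·0.5 + 0.4·0.5 + 2.6·1.

-1.3 2.25 7.6
5.65 11.85 12.2
-0.4 6.15 5.75
7.3 3.5 8.05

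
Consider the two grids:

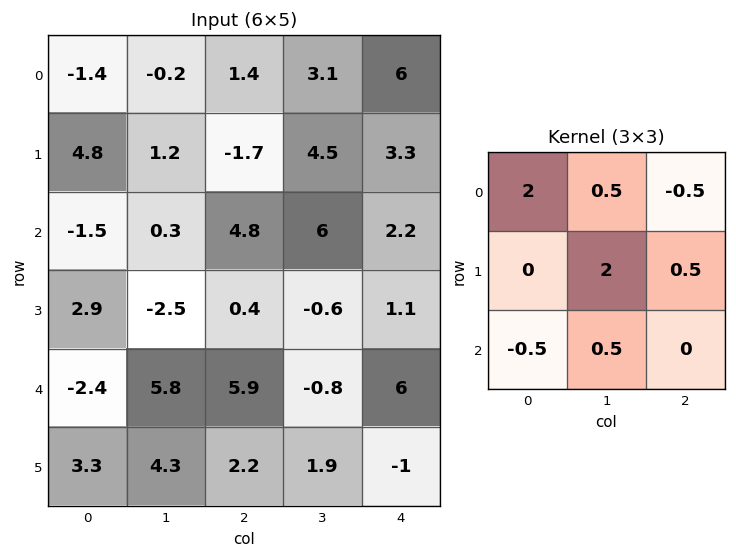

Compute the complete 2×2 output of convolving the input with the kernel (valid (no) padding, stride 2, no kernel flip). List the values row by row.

-1.15 12.6
-5.95 7.5

Output[0,0]: The receptive field on the input at this output position is [-1.4 -0.2 1.4 / 4.8 1.2 -1.7 / -1.5 0.3 4.8]. Elementwise product with the kernel and sum: -1.4·2 + -0.2·0.5 + 1.4·-0.5 + 1.2·2 + -1.7·0.5 + -1.5·-0.5 + 0.3·0.5.
Output[0,1]: The receptive field on the input at this output position is [1.4 3.1 6 / -1.7 4.5 3.3 / 4.8 6 2.2]. Elementwise product with the kernel and sum: 1.4·2 + 3.1·0.5 + 6·-0.5 + 4.5·2 + 3.3·0.5 + 4.8·-0.5 + 6·0.5.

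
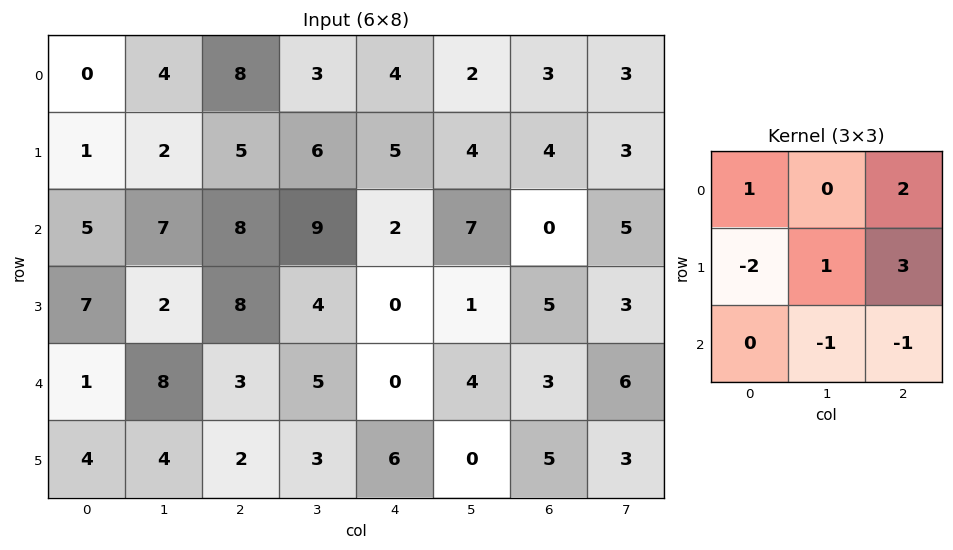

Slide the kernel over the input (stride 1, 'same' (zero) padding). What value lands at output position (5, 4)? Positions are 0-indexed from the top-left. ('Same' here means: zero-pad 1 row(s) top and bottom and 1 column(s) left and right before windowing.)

13

The receptive field on the zero-padded input at this output position is [5 0 4 / 3 6 0 / 0 0 0]. Elementwise product with the kernel and sum: 5·1 + 4·2 + 3·-2 + 6·1 + 0·3 + 0·-1 + 0·-1.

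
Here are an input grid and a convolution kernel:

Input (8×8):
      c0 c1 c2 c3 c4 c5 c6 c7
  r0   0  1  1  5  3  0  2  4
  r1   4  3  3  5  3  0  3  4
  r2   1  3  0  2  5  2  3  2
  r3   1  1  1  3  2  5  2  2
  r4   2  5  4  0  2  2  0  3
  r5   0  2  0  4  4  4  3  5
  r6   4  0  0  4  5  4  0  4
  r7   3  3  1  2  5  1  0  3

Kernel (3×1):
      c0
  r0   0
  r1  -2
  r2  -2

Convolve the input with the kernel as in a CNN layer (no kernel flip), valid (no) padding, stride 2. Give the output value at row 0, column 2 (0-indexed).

-16

The receptive field on the input at this output position is [3 / 3 / 5]. Elementwise product with the kernel and sum: 3·-2 + 5·-2.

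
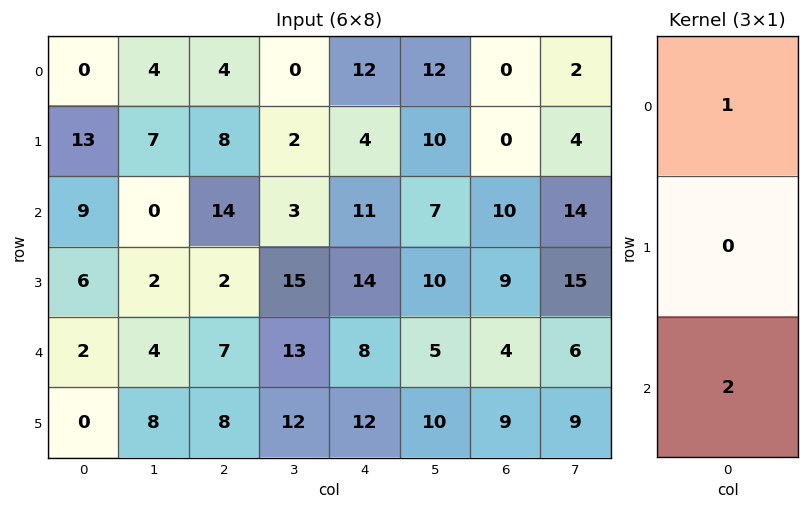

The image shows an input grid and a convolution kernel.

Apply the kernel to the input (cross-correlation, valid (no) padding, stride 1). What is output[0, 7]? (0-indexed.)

30

The receptive field on the input at this output position is [2 / 4 / 14]. Elementwise product with the kernel and sum: 2·1 + 14·2.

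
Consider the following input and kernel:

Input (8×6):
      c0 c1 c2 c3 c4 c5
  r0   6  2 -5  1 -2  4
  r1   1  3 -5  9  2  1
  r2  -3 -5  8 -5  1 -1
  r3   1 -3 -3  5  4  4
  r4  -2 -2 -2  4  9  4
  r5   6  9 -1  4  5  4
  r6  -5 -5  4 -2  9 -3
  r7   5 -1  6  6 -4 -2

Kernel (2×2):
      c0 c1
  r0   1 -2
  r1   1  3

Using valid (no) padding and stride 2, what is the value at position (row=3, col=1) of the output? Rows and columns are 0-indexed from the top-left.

The receptive field on the input at this output position is [4 -2 / 6 6]. Elementwise product with the kernel and sum: 4·1 + -2·-2 + 6·1 + 6·3.

32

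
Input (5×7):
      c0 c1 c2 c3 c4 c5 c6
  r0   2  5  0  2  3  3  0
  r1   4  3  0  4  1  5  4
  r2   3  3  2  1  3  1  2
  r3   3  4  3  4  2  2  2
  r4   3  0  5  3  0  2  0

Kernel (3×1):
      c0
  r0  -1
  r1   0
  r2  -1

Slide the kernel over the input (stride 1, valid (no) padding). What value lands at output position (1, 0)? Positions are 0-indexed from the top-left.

-7

The receptive field on the input at this output position is [4 / 3 / 3]. Elementwise product with the kernel and sum: 4·-1 + 3·-1.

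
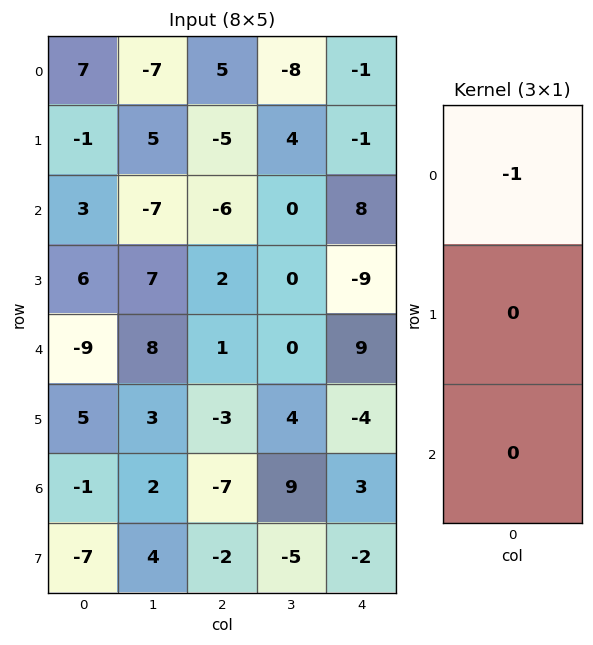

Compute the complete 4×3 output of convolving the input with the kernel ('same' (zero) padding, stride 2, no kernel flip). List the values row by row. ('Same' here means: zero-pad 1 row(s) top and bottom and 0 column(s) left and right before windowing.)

0 0 0
1 5 1
-6 -2 9
-5 3 4

Output[0,0]: The receptive field on the zero-padded input at this output position is [0 / 7 / -1]. Elementwise product with the kernel and sum: 0·-1.
Output[0,1]: The receptive field on the zero-padded input at this output position is [0 / 5 / -5]. Elementwise product with the kernel and sum: 0·-1.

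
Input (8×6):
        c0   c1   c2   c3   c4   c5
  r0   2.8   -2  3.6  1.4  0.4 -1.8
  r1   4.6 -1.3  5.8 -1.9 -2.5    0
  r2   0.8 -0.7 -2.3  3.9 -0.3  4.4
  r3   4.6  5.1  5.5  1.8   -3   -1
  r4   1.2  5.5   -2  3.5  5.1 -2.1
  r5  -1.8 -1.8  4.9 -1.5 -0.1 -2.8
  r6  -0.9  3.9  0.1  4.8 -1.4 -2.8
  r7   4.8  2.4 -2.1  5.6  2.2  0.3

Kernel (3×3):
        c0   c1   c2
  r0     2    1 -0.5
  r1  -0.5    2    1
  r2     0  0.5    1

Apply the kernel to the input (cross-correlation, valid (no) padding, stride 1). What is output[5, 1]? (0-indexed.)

The receptive field on the input at this output position is [-1.8 4.9 -1.5 / 3.9 0.1 4.8 / 2.4 -2.1 5.6]. Elementwise product with the kernel and sum: -1.8·2 + 4.9·1 + -1.5·-0.5 + 3.9·-0.5 + 0.1·2 + 4.8·1 + -2.1·0.5 + 5.6·1.

9.65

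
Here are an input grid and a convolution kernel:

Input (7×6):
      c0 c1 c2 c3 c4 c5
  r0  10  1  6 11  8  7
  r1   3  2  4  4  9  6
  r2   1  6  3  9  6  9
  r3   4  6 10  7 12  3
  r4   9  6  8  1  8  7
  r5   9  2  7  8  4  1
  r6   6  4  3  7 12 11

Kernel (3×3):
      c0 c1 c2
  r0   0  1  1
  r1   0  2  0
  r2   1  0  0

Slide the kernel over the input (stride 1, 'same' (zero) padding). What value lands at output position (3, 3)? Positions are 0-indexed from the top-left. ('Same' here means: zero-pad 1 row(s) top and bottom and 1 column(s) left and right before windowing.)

The receptive field on the zero-padded input at this output position is [3 9 6 / 10 7 12 / 8 1 8]. Elementwise product with the kernel and sum: 9·1 + 6·1 + 7·2 + 8·1.

37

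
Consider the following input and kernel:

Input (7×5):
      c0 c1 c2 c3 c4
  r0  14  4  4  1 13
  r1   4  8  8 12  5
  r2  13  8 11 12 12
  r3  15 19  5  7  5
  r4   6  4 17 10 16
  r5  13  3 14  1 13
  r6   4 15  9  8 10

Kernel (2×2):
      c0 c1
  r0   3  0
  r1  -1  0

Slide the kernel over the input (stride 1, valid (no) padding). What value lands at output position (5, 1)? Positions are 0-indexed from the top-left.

The receptive field on the input at this output position is [3 14 / 15 9]. Elementwise product with the kernel and sum: 3·3 + 15·-1.

-6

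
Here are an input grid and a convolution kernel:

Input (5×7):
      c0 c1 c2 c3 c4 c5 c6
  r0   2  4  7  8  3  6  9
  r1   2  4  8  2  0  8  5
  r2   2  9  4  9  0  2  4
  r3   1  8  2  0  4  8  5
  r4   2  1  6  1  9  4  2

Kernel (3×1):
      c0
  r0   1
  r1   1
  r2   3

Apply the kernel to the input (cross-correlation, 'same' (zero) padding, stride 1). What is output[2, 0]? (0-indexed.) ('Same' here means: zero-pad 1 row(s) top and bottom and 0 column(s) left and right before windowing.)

The receptive field on the zero-padded input at this output position is [2 / 2 / 1]. Elementwise product with the kernel and sum: 2·1 + 2·1 + 1·3.

7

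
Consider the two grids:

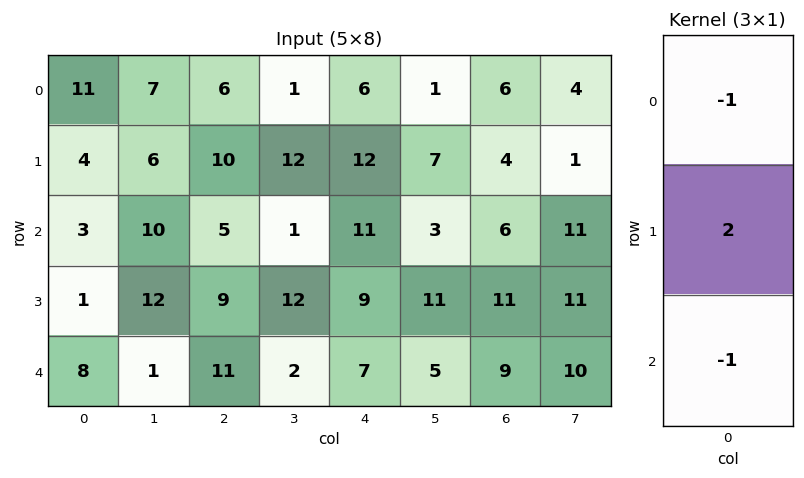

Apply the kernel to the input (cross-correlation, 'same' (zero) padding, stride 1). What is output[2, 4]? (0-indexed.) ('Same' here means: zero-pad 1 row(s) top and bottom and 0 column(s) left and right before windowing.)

1

The receptive field on the zero-padded input at this output position is [12 / 11 / 9]. Elementwise product with the kernel and sum: 12·-1 + 11·2 + 9·-1.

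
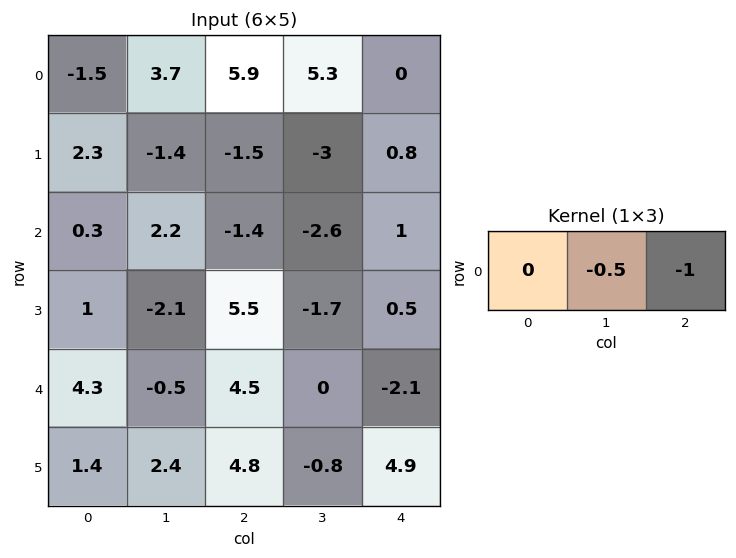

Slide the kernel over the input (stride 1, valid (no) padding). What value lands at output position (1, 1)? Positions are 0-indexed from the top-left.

3.75

The receptive field on the input at this output position is [-1.4 -1.5 -3]. Elementwise product with the kernel and sum: -1.5·-0.5 + -3·-1.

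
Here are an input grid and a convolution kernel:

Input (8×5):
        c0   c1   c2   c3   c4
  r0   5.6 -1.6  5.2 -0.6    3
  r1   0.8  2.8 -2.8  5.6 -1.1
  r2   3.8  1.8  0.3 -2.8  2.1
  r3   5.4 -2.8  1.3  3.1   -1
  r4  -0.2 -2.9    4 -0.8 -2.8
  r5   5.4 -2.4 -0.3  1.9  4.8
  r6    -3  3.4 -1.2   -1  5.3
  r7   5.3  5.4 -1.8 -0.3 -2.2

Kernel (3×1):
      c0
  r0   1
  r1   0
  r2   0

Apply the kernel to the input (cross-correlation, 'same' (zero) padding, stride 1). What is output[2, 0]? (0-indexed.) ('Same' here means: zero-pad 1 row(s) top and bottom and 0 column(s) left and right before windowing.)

0.8

The receptive field on the zero-padded input at this output position is [0.8 / 3.8 / 5.4]. Elementwise product with the kernel and sum: 0.8·1.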